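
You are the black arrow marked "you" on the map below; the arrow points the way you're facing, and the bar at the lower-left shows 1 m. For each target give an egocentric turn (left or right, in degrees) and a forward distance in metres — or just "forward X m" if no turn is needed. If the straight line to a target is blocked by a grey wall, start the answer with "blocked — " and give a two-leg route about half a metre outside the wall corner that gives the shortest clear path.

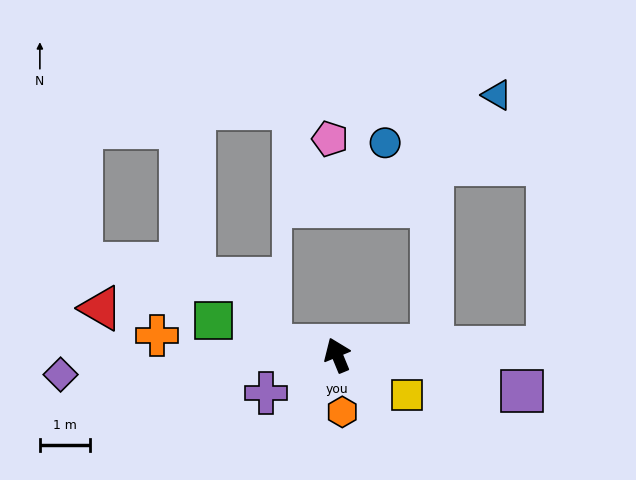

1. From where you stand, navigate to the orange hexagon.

turn left 163°, forward 1.1 m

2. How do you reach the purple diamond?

turn left 72°, forward 5.6 m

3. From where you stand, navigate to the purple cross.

turn left 96°, forward 1.6 m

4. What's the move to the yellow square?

turn right 142°, forward 1.6 m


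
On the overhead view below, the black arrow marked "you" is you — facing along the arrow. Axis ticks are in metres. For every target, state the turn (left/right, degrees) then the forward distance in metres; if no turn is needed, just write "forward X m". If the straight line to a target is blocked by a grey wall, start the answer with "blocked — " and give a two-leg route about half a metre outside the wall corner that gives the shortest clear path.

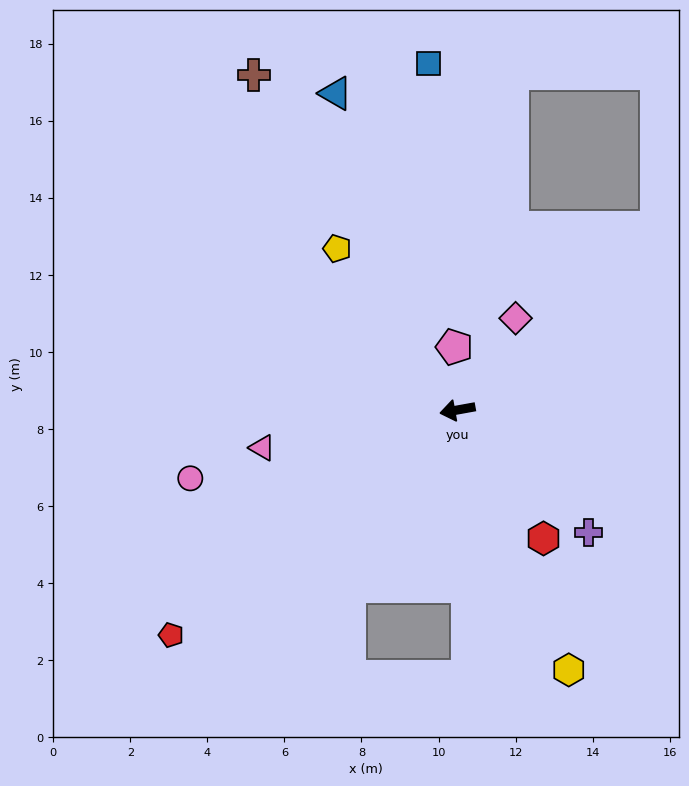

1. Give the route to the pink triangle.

forward 5.2 m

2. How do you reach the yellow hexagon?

turn left 103°, forward 7.3 m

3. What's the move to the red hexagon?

turn left 114°, forward 4.0 m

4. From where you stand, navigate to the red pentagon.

turn left 28°, forward 9.5 m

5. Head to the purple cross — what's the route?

turn left 127°, forward 4.7 m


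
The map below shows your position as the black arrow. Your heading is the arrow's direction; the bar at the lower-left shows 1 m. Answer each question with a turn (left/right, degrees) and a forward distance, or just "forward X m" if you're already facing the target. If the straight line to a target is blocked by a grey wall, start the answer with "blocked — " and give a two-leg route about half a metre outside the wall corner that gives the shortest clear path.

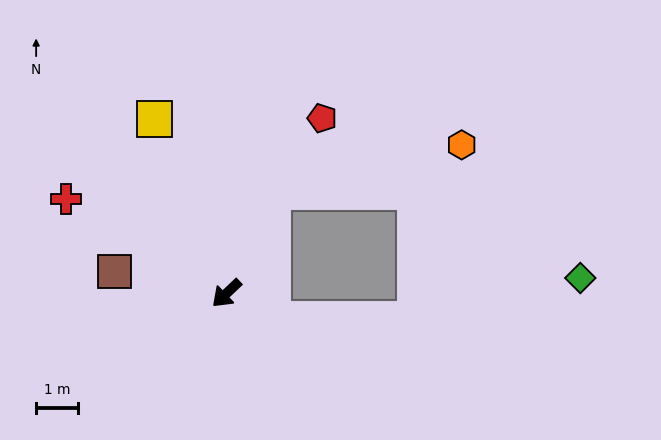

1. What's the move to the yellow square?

turn right 111°, forward 4.5 m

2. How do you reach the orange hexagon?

blocked — turn right 158°, forward 2.7 m, then turn right 51°, forward 4.6 m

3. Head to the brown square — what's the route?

turn right 54°, forward 2.7 m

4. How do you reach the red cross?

turn right 74°, forward 4.4 m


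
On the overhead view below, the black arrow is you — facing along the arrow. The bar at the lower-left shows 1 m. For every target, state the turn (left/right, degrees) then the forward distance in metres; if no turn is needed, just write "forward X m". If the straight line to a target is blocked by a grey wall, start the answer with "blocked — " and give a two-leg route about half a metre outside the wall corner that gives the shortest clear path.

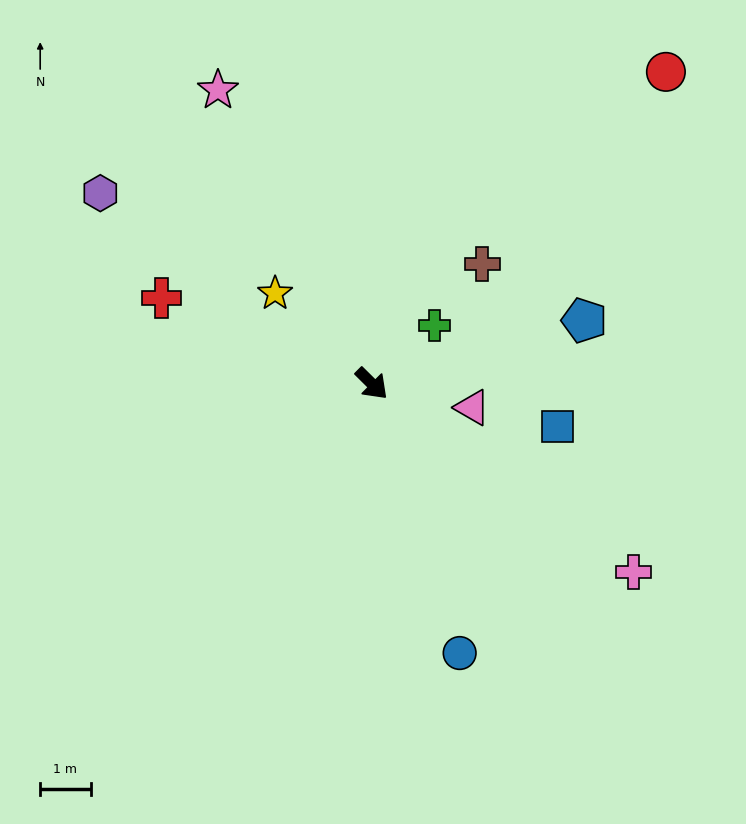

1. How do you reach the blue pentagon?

turn left 61°, forward 4.4 m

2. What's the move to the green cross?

turn left 88°, forward 1.7 m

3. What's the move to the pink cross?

turn left 9°, forward 6.4 m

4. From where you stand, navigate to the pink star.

turn left 162°, forward 6.6 m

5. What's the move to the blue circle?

turn right 27°, forward 5.6 m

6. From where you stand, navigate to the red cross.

turn right 157°, forward 4.5 m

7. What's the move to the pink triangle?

turn left 31°, forward 2.0 m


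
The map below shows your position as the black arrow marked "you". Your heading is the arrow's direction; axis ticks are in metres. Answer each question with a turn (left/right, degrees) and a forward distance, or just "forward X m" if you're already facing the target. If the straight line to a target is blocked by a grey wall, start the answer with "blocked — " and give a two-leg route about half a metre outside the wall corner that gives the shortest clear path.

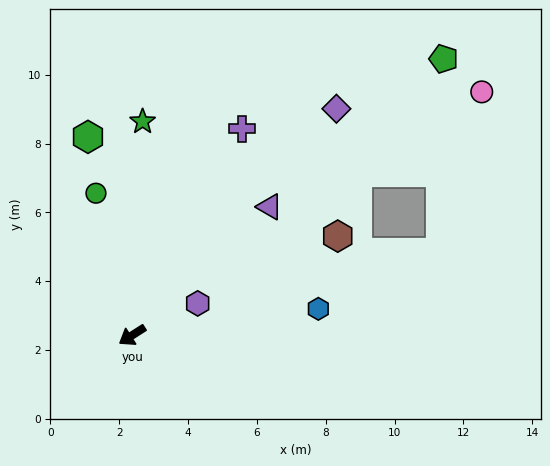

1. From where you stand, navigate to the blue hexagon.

turn left 156°, forward 5.5 m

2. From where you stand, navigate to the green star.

turn right 125°, forward 6.2 m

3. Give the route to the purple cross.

turn right 151°, forward 6.8 m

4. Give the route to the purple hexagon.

turn left 173°, forward 2.1 m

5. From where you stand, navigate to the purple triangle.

turn right 170°, forward 5.5 m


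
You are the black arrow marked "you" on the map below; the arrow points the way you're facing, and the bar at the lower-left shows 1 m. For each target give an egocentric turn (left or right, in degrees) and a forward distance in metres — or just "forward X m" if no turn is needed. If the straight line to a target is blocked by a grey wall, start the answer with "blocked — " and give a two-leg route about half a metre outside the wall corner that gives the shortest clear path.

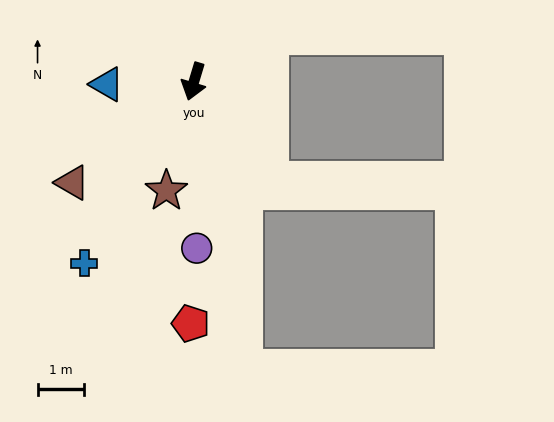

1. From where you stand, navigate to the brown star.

turn left 3°, forward 2.4 m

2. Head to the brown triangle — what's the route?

turn right 33°, forward 3.4 m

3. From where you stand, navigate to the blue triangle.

turn right 71°, forward 1.9 m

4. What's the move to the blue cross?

turn right 14°, forward 4.6 m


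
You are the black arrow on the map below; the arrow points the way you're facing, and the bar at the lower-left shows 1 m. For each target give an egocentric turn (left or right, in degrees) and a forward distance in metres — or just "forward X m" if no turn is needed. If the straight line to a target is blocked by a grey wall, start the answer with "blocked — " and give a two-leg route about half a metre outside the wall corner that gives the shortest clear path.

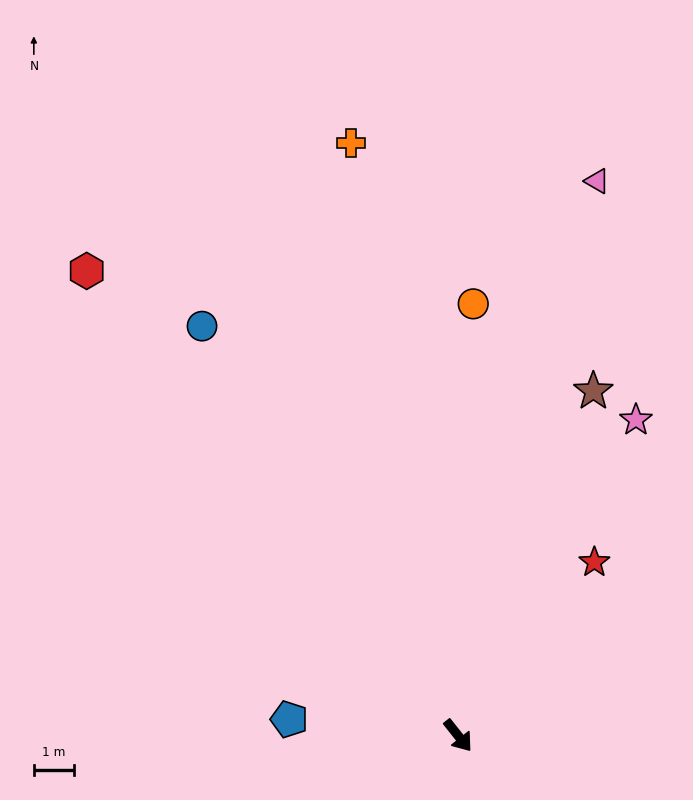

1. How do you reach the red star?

turn left 103°, forward 5.5 m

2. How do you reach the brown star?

turn left 120°, forward 9.2 m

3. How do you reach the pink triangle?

turn left 127°, forward 14.2 m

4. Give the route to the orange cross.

turn left 152°, forward 15.0 m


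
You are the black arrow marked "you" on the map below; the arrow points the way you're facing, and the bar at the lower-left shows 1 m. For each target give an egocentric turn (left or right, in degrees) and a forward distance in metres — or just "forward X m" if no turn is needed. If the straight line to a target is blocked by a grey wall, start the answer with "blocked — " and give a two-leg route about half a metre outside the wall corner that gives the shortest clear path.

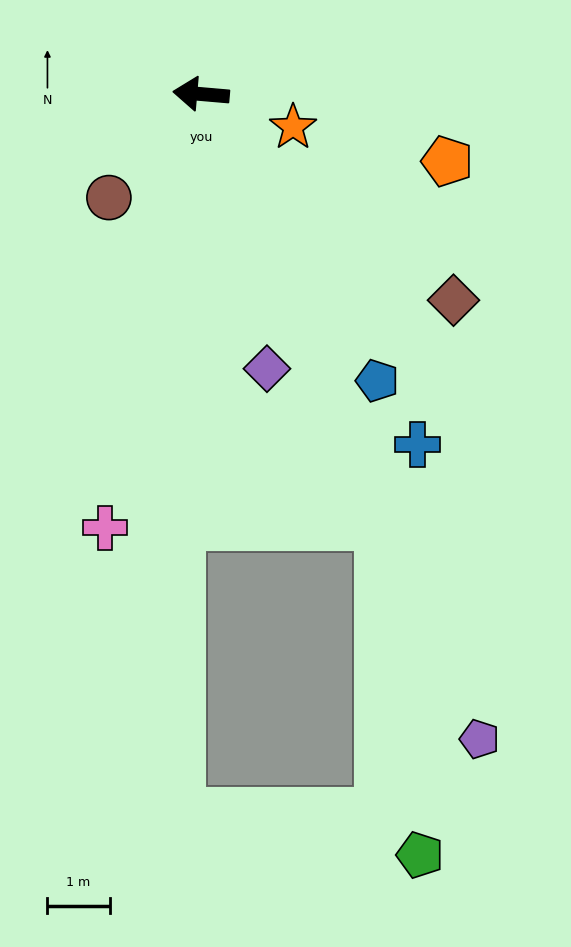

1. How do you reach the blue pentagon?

turn left 127°, forward 5.4 m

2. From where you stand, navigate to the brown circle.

turn left 53°, forward 2.2 m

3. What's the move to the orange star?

turn left 165°, forward 1.6 m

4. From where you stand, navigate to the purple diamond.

turn left 108°, forward 4.5 m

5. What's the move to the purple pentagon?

turn left 118°, forward 11.3 m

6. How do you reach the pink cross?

turn left 82°, forward 7.1 m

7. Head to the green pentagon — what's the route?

blocked — turn left 118°, forward 7.5 m, then turn right 16°, forward 5.3 m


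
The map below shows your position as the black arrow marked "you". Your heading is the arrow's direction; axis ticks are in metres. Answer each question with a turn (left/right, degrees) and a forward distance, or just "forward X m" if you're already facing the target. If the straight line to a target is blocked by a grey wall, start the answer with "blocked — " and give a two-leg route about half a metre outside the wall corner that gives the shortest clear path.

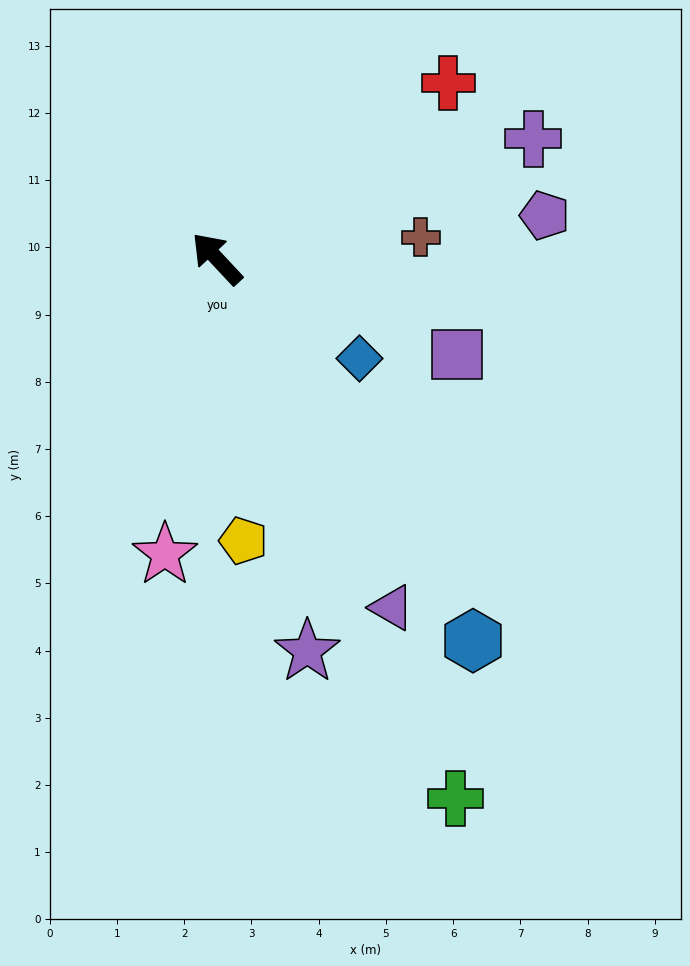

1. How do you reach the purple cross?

turn right 112°, forward 5.0 m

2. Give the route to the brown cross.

turn right 127°, forward 3.1 m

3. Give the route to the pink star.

turn left 127°, forward 4.5 m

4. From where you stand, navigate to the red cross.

turn right 96°, forward 4.3 m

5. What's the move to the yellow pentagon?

turn left 142°, forward 4.2 m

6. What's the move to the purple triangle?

turn left 164°, forward 5.8 m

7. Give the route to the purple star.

turn left 150°, forward 6.0 m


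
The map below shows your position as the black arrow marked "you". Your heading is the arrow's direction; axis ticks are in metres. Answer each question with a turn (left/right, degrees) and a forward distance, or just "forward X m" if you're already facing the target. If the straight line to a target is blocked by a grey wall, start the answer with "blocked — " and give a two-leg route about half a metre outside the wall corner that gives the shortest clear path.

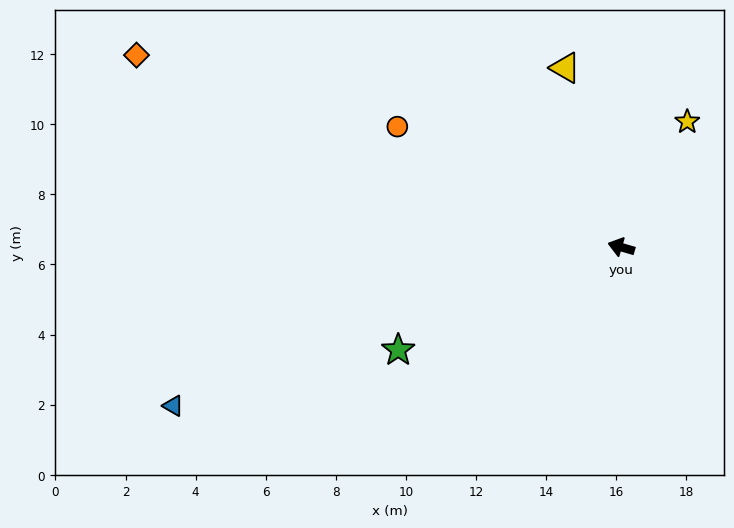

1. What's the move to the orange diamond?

turn right 5°, forward 14.9 m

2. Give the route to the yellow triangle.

turn right 56°, forward 5.4 m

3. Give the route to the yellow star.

turn right 101°, forward 4.0 m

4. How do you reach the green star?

turn left 41°, forward 7.0 m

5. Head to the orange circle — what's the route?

turn right 12°, forward 7.3 m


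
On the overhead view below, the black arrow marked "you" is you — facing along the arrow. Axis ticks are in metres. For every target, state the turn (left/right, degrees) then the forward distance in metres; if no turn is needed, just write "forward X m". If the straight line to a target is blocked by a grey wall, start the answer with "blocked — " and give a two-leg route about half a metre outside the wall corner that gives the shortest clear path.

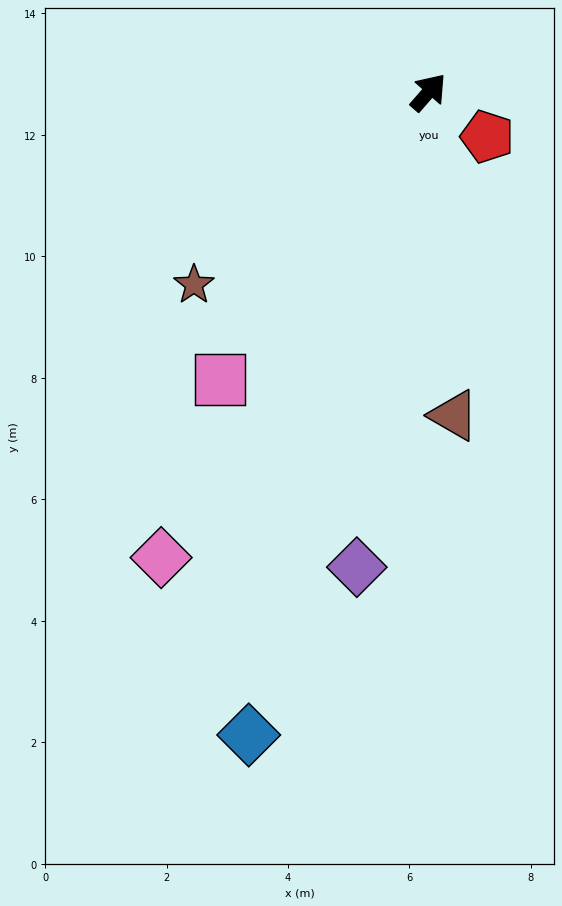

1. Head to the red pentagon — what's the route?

turn right 86°, forward 1.2 m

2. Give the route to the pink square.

turn right 175°, forward 5.8 m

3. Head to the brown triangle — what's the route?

turn right 134°, forward 5.3 m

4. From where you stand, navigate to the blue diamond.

turn right 155°, forward 11.0 m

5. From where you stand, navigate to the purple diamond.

turn right 148°, forward 7.9 m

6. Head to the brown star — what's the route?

turn left 170°, forward 5.0 m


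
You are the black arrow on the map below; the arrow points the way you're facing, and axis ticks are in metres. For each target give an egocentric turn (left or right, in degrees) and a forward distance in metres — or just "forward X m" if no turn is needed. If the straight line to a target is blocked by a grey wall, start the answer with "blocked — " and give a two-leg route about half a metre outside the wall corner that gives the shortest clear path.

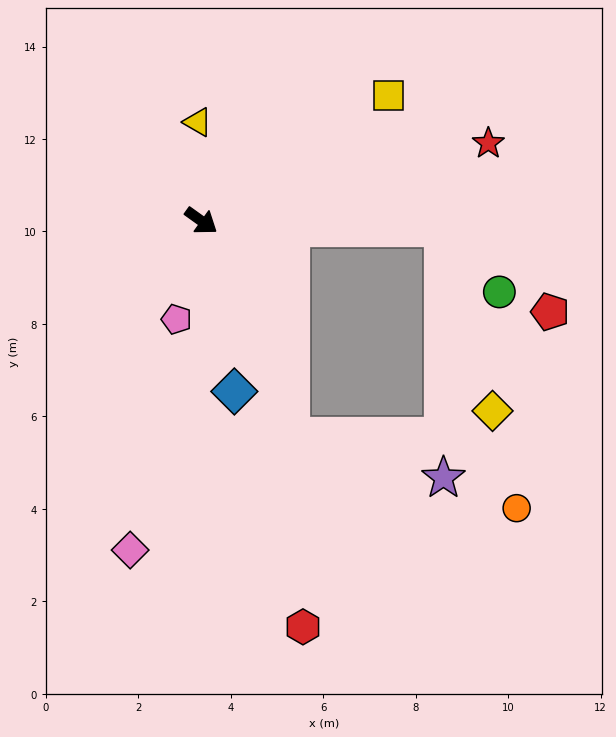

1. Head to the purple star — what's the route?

blocked — turn right 32°, forward 5.1 m, then turn left 53°, forward 3.4 m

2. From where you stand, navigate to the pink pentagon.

turn right 69°, forward 2.2 m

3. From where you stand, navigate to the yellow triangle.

turn left 128°, forward 2.1 m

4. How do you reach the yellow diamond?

blocked — turn left 34°, forward 5.3 m, then turn right 74°, forward 4.1 m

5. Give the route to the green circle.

blocked — turn left 34°, forward 5.3 m, then turn right 48°, forward 1.8 m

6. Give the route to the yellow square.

turn left 69°, forward 4.9 m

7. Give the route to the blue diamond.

turn right 43°, forward 3.8 m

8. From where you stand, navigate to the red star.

turn left 51°, forward 6.4 m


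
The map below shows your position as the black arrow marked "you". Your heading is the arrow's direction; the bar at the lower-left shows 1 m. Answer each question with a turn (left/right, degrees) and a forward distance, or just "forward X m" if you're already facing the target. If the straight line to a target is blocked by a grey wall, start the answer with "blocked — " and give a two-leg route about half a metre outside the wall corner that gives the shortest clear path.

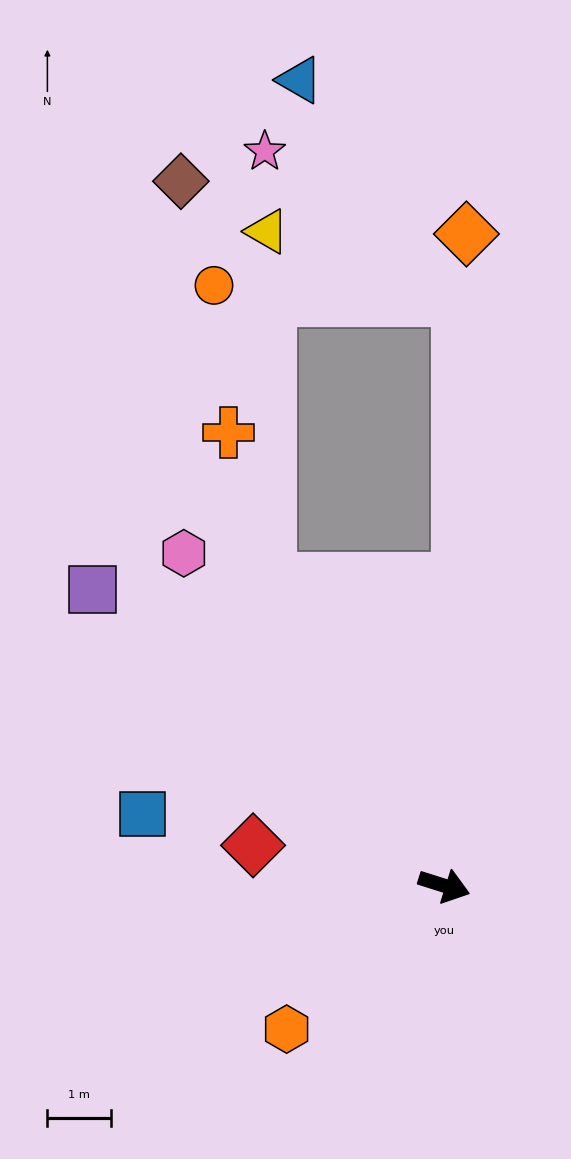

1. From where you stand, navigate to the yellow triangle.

blocked — turn left 137°, forward 5.5 m, then turn right 29°, forward 5.5 m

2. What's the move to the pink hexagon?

turn left 146°, forward 6.6 m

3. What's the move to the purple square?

turn left 157°, forward 7.2 m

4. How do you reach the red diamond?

turn right 174°, forward 3.1 m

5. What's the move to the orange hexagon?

turn right 120°, forward 3.3 m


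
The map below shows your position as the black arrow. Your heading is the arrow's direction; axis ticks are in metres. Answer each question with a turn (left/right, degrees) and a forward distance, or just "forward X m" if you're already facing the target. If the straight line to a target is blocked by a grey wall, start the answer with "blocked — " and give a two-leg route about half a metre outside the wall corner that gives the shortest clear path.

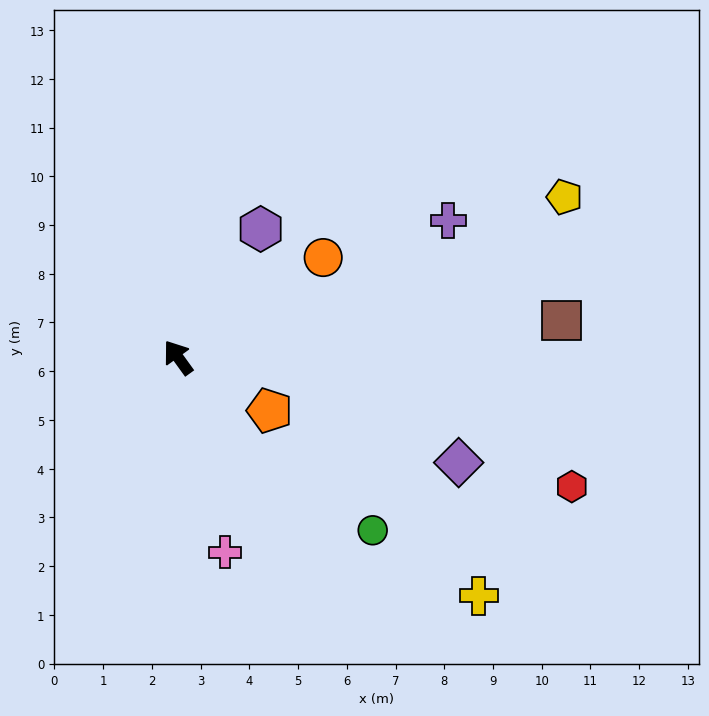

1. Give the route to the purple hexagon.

turn right 69°, forward 3.1 m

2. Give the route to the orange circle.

turn right 91°, forward 3.6 m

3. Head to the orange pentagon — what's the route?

turn right 156°, forward 2.2 m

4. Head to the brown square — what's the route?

turn right 120°, forward 7.9 m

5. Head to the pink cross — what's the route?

turn left 158°, forward 4.1 m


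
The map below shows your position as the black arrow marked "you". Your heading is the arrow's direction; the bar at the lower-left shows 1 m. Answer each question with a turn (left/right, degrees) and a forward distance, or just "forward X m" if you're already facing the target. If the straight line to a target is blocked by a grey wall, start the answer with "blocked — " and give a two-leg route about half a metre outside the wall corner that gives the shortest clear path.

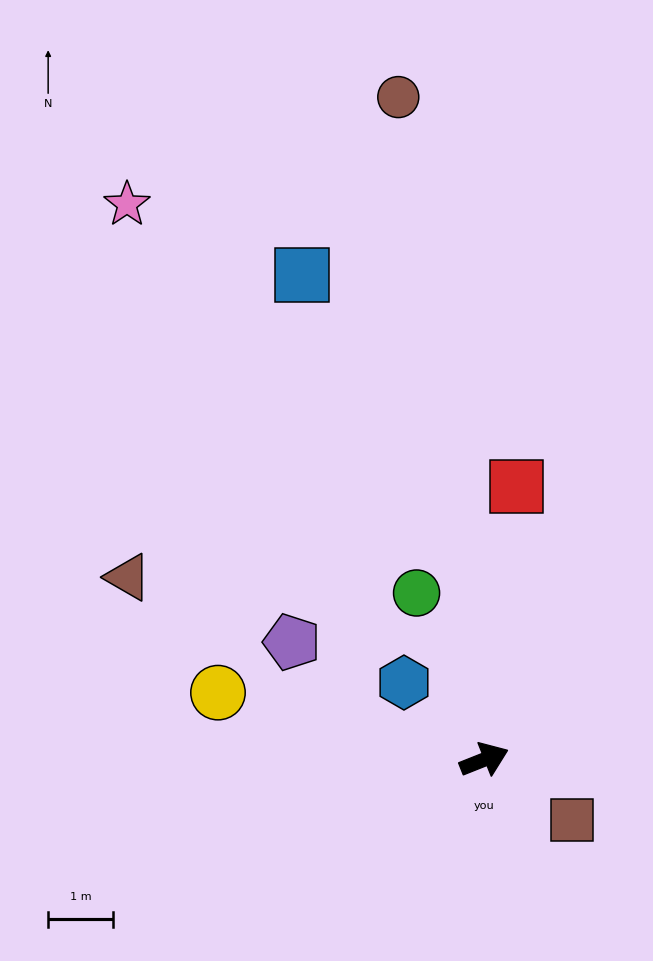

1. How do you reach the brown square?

turn right 56°, forward 1.6 m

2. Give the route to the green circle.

turn left 90°, forward 2.8 m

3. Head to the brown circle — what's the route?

turn left 76°, forward 10.2 m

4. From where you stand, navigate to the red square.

turn left 62°, forward 4.2 m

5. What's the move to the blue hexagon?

turn left 114°, forward 1.7 m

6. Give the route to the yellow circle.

turn left 144°, forward 4.2 m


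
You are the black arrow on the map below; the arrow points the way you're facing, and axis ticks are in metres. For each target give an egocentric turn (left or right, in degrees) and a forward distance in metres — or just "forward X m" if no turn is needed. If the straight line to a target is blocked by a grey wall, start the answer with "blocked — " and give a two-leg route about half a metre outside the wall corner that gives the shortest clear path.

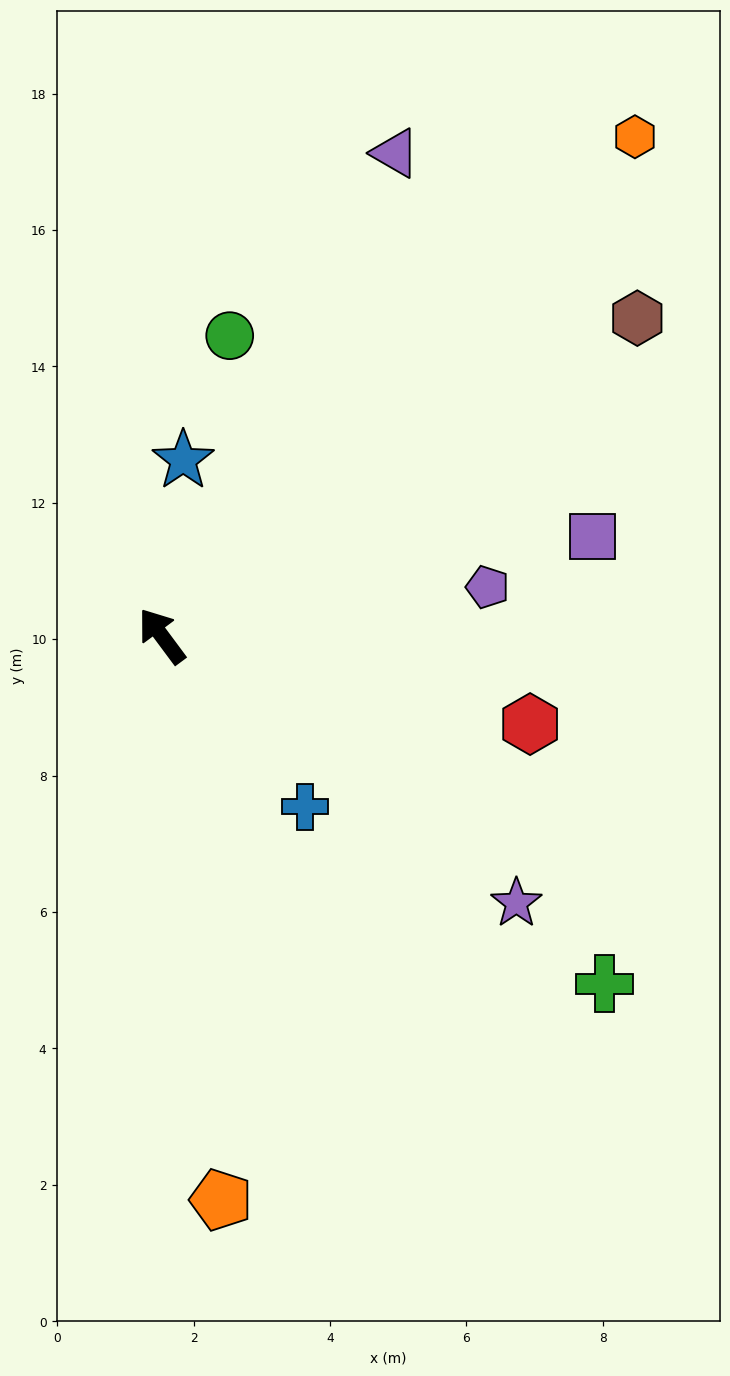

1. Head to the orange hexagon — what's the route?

turn right 80°, forward 10.1 m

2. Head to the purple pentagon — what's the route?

turn right 118°, forward 4.8 m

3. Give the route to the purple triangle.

turn right 62°, forward 7.9 m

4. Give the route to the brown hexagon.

turn right 93°, forward 8.4 m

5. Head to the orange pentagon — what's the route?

turn left 149°, forward 8.3 m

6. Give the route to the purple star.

turn right 164°, forward 6.5 m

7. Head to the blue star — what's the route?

turn right 44°, forward 2.6 m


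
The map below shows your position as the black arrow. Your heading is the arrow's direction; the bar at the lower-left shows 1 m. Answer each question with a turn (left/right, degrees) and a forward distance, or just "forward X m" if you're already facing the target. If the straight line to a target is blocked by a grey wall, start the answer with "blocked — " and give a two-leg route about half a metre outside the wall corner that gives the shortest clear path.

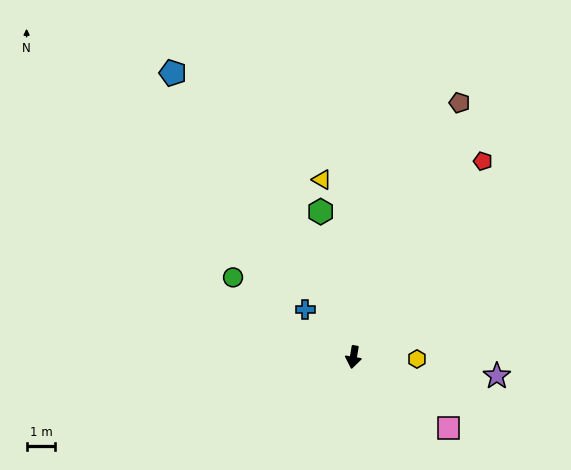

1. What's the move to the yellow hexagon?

turn left 98°, forward 2.2 m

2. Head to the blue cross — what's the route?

turn right 125°, forward 2.4 m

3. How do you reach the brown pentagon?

turn left 167°, forward 9.6 m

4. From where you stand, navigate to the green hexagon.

turn right 158°, forward 5.2 m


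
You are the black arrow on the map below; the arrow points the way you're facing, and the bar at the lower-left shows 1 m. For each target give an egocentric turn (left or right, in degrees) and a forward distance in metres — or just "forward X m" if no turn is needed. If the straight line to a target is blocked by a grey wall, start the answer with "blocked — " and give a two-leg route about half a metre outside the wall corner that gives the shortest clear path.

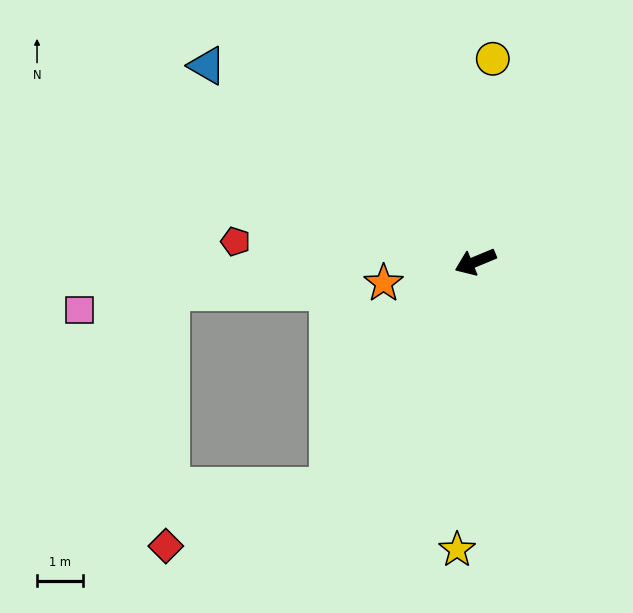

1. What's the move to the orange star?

turn right 9°, forward 2.0 m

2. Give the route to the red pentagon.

turn right 27°, forward 5.2 m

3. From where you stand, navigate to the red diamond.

blocked — turn left 34°, forward 5.8 m, then turn right 37°, forward 3.7 m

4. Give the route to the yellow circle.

turn right 117°, forward 4.4 m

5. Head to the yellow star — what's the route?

turn left 64°, forward 6.2 m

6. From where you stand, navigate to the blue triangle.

turn right 59°, forward 7.2 m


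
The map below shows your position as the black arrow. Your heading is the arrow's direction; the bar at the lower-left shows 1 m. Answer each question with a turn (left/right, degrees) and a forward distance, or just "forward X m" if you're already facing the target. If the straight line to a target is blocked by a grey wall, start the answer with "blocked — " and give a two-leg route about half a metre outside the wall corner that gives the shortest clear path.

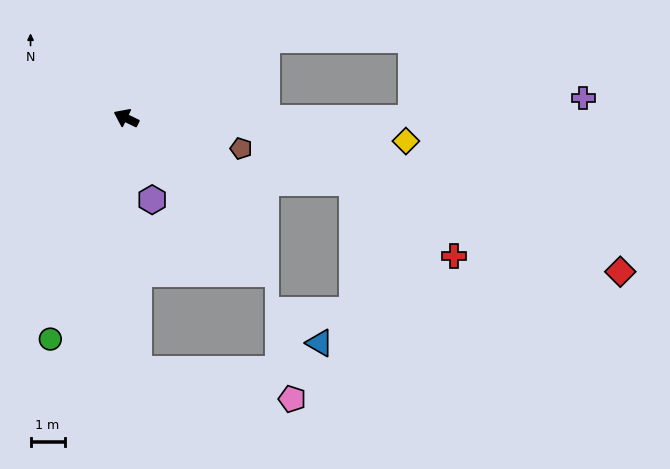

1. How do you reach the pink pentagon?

blocked — turn left 119°, forward 7.4 m, then turn left 76°, forward 4.6 m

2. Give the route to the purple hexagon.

turn left 134°, forward 2.5 m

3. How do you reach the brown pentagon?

turn right 169°, forward 3.5 m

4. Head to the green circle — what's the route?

turn left 97°, forward 6.9 m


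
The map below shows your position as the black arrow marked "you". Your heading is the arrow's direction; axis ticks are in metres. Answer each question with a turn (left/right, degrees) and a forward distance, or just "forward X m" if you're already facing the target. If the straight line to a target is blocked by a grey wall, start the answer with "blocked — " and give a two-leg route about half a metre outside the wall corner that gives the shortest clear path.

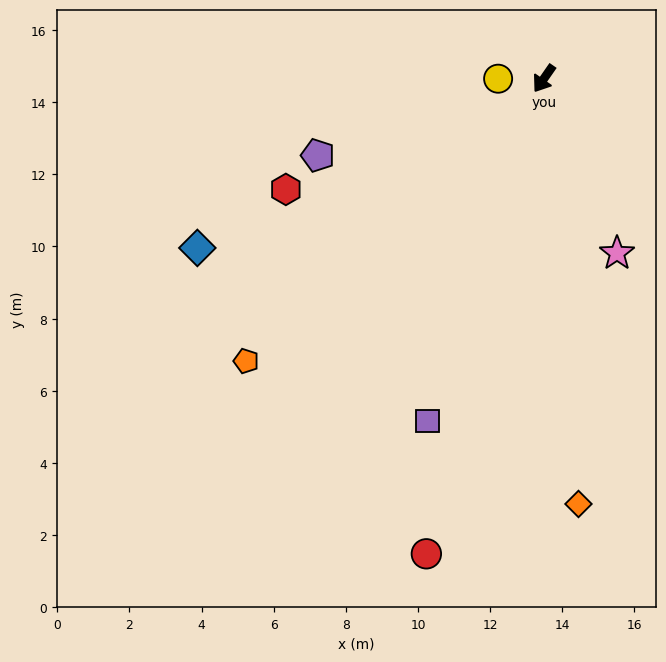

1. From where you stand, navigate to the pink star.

turn left 58°, forward 5.2 m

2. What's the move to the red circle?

turn left 21°, forward 13.6 m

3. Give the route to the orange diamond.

turn left 39°, forward 11.8 m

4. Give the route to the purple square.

turn left 16°, forward 10.0 m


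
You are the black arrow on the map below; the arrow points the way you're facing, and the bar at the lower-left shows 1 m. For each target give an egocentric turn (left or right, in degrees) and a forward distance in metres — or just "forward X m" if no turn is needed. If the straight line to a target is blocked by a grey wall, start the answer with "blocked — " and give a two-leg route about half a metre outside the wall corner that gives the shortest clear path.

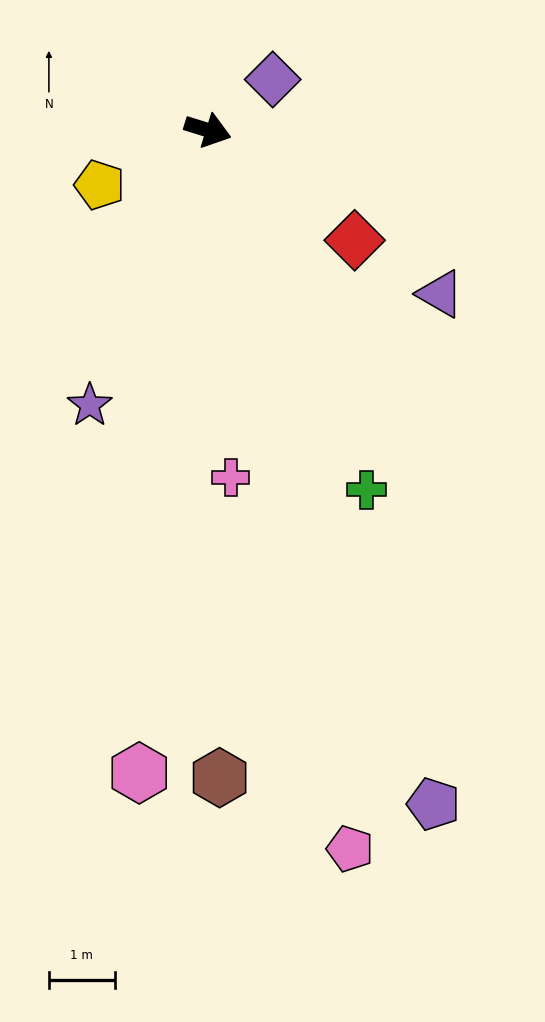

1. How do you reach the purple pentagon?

turn right 54°, forward 10.8 m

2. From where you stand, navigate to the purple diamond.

turn left 55°, forward 1.3 m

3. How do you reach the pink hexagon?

turn right 79°, forward 9.8 m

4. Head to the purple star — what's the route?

turn right 96°, forward 4.6 m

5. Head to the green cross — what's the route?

turn right 49°, forward 6.0 m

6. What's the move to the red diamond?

turn right 20°, forward 2.8 m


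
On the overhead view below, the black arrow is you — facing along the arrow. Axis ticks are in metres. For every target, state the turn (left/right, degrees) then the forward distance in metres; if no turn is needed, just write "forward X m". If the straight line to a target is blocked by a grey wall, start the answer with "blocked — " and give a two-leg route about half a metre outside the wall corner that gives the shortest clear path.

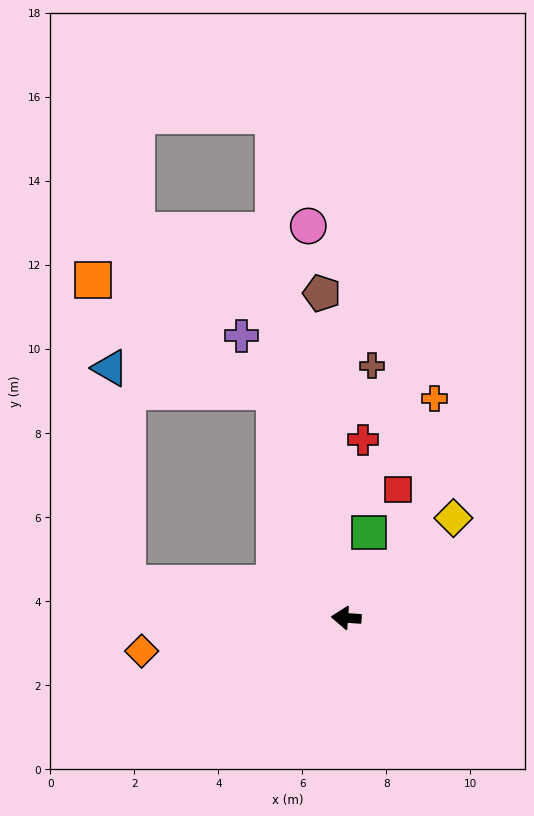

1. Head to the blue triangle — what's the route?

blocked — turn right 68°, forward 5.6 m, then turn left 64°, forward 3.9 m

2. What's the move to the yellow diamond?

turn right 133°, forward 3.5 m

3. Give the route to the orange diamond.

turn left 13°, forward 4.9 m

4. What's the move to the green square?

turn right 101°, forward 2.1 m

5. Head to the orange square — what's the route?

blocked — turn right 68°, forward 5.6 m, then turn left 40°, forward 5.1 m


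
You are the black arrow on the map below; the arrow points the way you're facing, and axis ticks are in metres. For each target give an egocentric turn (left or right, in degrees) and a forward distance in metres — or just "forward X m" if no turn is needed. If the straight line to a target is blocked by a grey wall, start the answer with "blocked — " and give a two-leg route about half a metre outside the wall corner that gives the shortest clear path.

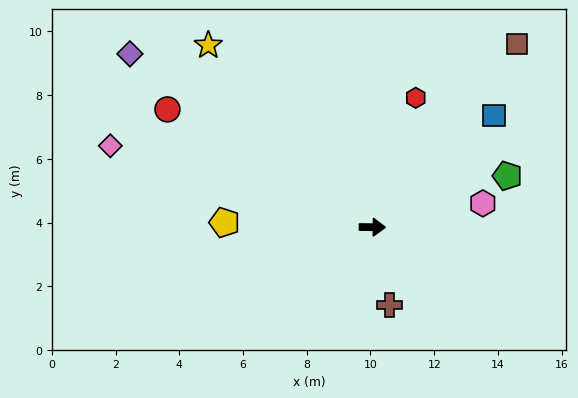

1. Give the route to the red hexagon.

turn left 72°, forward 4.3 m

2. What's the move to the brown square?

turn left 52°, forward 7.3 m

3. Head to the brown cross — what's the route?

turn right 77°, forward 2.5 m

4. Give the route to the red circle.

turn left 151°, forward 7.4 m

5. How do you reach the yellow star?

turn left 133°, forward 7.7 m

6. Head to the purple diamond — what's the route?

turn left 145°, forward 9.4 m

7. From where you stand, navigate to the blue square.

turn left 43°, forward 5.2 m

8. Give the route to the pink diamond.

turn left 163°, forward 8.6 m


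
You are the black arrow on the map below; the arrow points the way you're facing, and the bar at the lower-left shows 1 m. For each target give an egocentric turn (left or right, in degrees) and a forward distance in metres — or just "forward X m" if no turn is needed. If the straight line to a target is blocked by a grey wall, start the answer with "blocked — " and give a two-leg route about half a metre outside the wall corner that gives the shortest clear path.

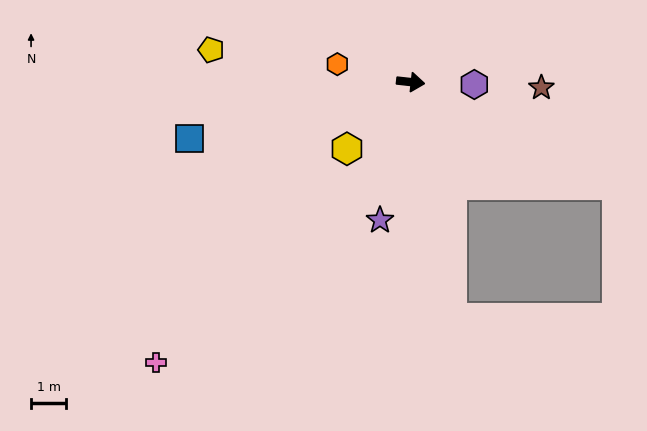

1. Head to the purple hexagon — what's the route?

turn left 4°, forward 1.8 m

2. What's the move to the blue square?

turn right 159°, forward 6.5 m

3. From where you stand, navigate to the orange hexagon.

turn left 173°, forward 2.1 m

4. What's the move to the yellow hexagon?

turn right 127°, forward 2.6 m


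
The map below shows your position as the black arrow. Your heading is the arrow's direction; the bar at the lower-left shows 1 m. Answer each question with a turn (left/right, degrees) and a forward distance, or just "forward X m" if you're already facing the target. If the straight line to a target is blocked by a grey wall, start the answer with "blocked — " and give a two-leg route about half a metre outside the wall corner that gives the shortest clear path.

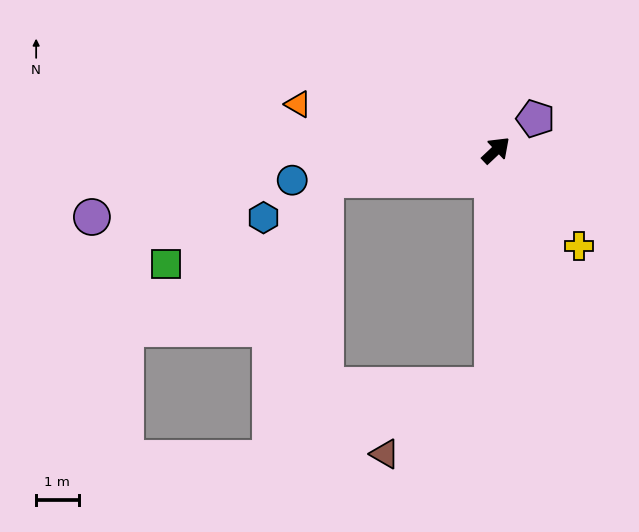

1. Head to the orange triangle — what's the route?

turn left 124°, forward 4.8 m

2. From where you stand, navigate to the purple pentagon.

turn right 5°, forward 1.2 m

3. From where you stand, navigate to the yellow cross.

turn right 92°, forward 3.0 m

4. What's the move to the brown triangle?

blocked — turn right 134°, forward 5.5 m, then turn right 57°, forward 3.0 m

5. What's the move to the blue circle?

turn left 145°, forward 4.8 m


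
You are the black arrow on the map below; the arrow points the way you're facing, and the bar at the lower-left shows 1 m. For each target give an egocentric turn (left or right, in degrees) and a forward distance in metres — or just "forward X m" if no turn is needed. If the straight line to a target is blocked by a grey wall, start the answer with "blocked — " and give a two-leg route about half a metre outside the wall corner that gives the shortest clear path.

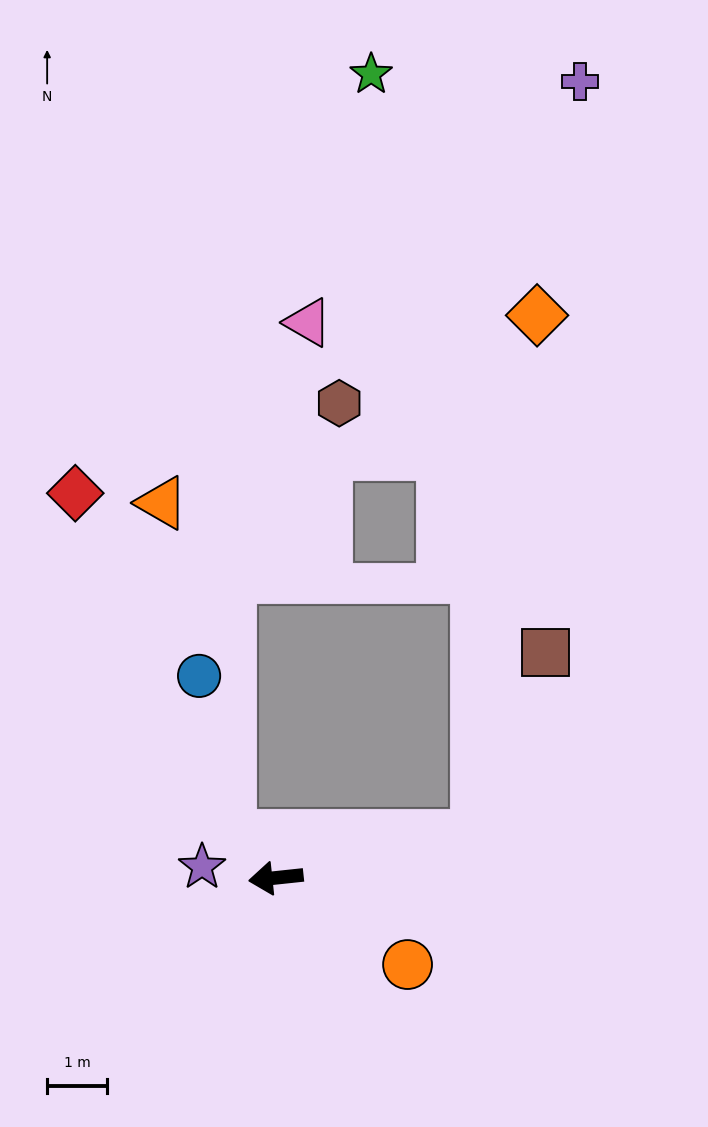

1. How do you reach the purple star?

turn right 14°, forward 1.2 m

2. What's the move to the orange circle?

turn left 141°, forward 2.6 m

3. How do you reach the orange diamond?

blocked — turn right 174°, forward 3.4 m, then turn left 71°, forward 8.7 m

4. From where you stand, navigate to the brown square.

blocked — turn right 174°, forward 3.4 m, then turn left 57°, forward 3.2 m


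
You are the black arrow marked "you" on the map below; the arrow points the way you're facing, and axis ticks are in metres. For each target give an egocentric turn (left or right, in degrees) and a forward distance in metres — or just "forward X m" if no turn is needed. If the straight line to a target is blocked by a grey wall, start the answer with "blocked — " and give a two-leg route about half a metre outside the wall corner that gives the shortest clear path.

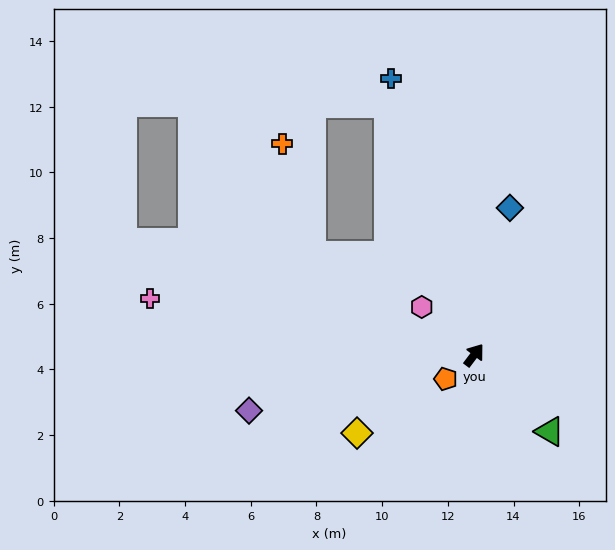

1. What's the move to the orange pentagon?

turn left 167°, forward 1.1 m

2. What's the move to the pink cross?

turn left 117°, forward 10.0 m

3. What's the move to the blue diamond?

turn left 23°, forward 4.6 m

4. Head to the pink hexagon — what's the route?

turn left 85°, forward 2.2 m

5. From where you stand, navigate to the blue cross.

turn left 54°, forward 8.8 m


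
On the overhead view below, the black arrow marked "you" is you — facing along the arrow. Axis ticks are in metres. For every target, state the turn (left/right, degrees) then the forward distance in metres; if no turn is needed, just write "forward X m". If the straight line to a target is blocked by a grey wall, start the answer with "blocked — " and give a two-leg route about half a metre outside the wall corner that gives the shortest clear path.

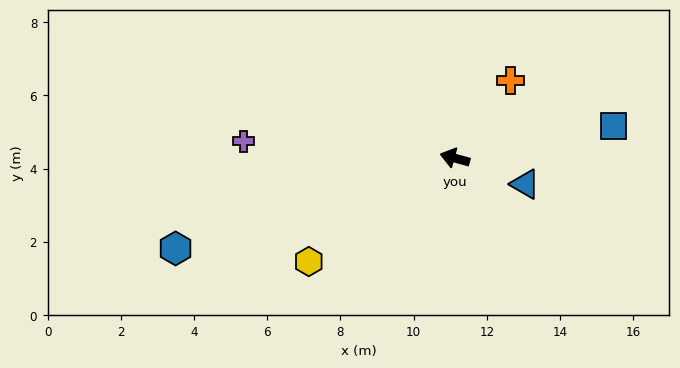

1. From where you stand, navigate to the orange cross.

turn right 110°, forward 2.6 m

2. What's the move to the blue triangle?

turn left 175°, forward 2.0 m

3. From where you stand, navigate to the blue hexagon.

turn left 33°, forward 8.0 m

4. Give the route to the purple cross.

turn left 11°, forward 5.8 m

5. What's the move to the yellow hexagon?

turn left 51°, forward 4.9 m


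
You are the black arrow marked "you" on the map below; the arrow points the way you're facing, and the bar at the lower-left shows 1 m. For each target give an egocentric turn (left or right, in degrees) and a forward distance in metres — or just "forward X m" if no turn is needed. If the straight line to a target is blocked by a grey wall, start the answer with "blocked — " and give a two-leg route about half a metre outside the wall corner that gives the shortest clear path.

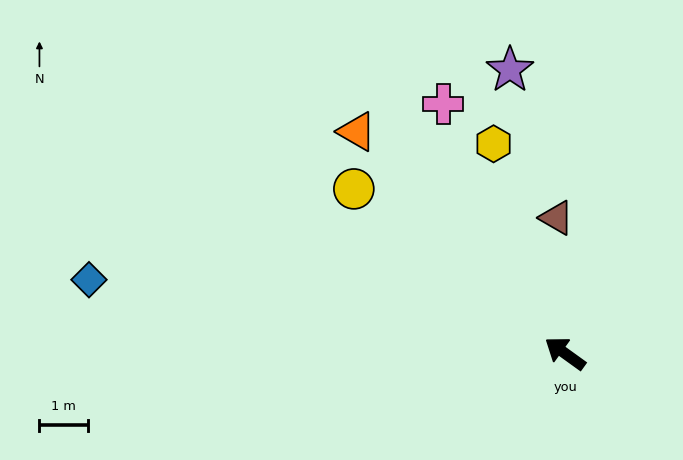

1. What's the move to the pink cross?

turn right 28°, forward 5.7 m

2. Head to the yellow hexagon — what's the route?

turn right 35°, forward 4.6 m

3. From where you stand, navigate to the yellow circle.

turn right 2°, forward 5.5 m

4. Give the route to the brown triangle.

turn right 51°, forward 2.8 m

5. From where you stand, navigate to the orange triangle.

turn right 11°, forward 6.3 m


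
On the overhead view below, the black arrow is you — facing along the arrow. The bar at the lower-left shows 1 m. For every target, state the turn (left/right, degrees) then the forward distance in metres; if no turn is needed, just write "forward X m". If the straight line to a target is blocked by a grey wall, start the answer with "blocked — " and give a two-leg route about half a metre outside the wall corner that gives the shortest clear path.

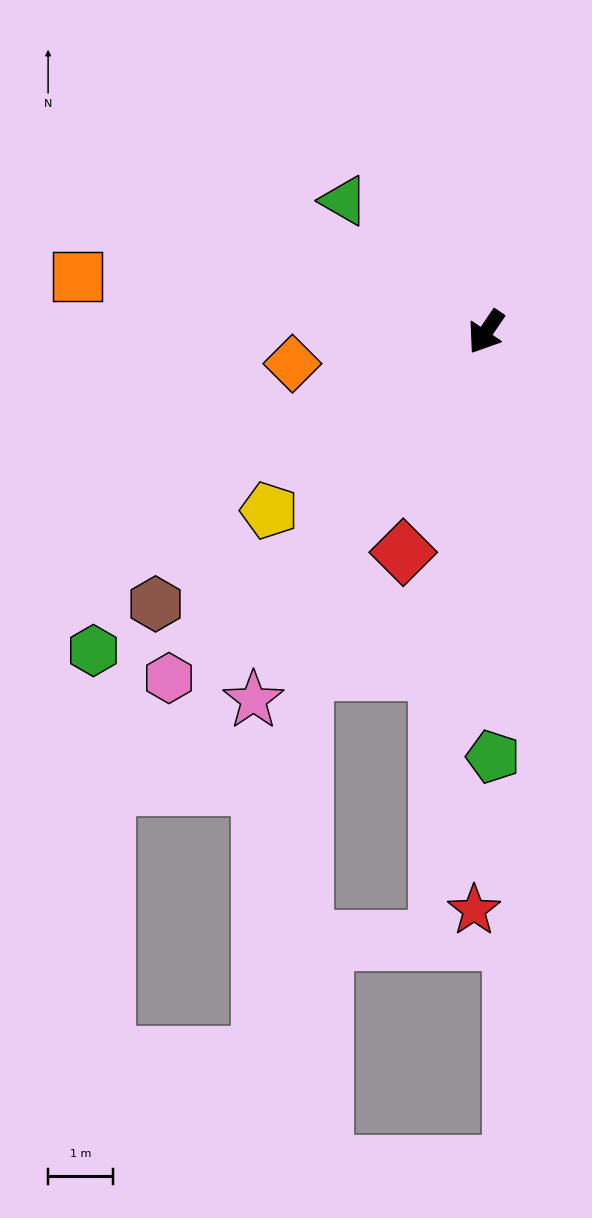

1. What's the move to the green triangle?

turn right 99°, forward 3.0 m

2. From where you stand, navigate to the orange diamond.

turn right 47°, forward 3.0 m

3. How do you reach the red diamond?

turn left 13°, forward 3.6 m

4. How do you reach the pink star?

forward 6.7 m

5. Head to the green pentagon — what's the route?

turn left 35°, forward 6.5 m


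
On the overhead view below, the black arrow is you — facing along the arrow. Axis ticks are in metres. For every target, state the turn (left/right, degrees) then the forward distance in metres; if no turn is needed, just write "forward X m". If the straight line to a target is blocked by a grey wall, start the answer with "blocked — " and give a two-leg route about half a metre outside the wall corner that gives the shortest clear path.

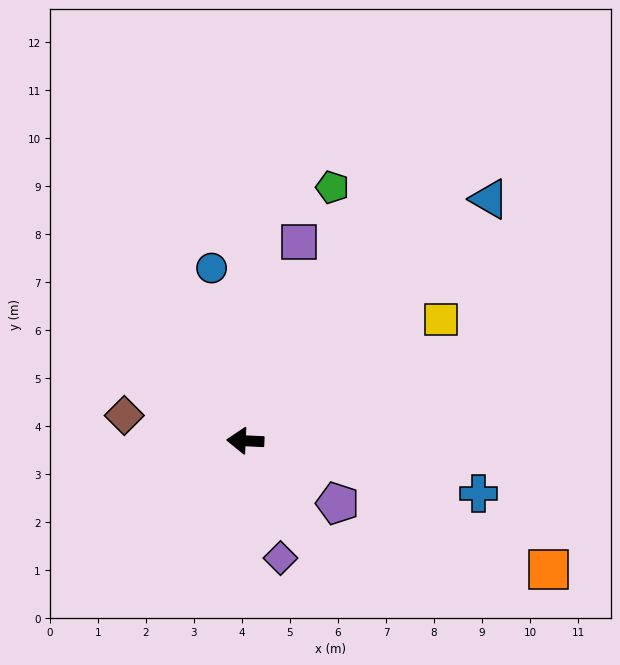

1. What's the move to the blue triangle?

turn right 133°, forward 7.2 m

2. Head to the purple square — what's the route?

turn right 102°, forward 4.3 m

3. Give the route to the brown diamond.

turn right 9°, forward 2.6 m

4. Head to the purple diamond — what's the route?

turn left 109°, forward 2.5 m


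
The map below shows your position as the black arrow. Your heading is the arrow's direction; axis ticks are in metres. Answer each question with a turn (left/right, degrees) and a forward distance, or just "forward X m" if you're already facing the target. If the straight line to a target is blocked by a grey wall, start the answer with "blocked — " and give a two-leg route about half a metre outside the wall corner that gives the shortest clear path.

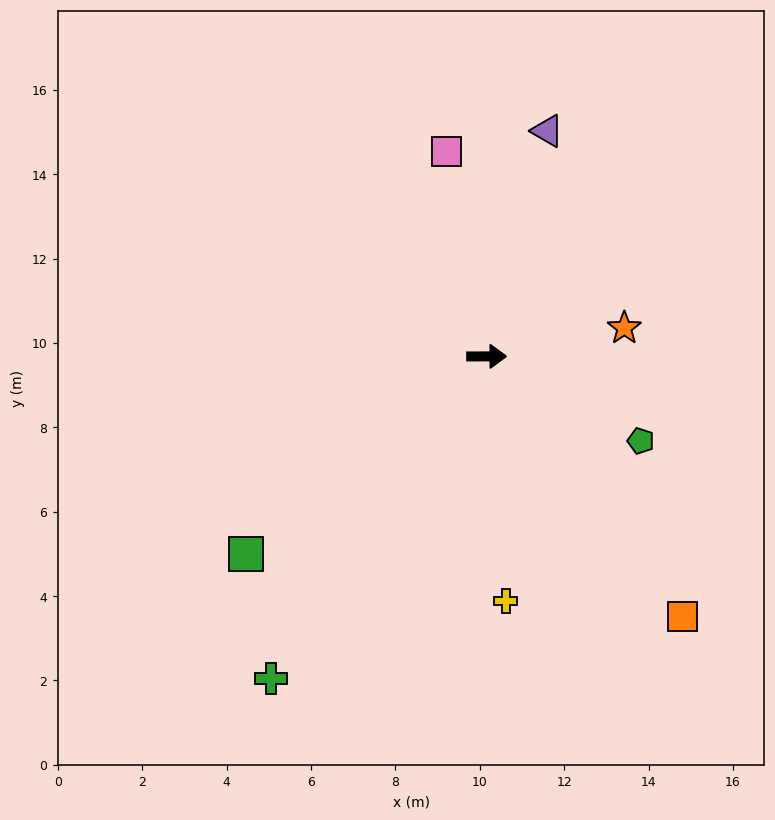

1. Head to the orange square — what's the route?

turn right 53°, forward 7.7 m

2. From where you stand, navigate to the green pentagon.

turn right 29°, forward 4.2 m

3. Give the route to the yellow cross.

turn right 86°, forward 5.8 m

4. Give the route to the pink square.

turn left 101°, forward 4.9 m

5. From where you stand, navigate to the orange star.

turn left 11°, forward 3.3 m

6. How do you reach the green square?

turn right 141°, forward 7.4 m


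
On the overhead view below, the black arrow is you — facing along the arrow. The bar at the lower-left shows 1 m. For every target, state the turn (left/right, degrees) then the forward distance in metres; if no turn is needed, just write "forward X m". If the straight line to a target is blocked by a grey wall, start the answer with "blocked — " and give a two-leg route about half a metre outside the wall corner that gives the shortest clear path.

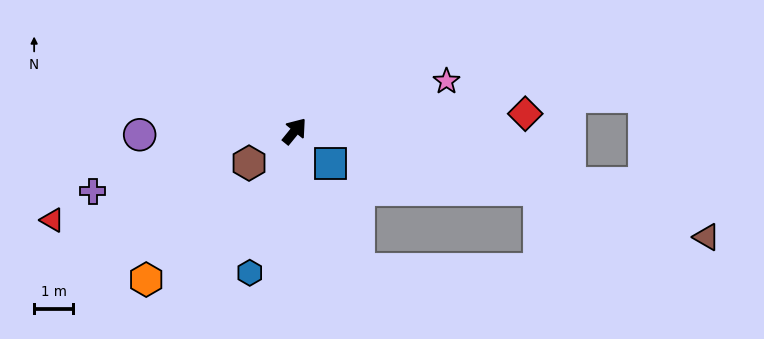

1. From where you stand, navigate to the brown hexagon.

turn left 164°, forward 1.4 m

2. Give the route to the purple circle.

turn left 131°, forward 4.0 m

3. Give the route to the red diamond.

turn right 47°, forward 5.9 m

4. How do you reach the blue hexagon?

turn right 158°, forward 3.8 m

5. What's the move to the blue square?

turn right 93°, forward 1.2 m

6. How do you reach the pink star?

turn right 33°, forward 4.1 m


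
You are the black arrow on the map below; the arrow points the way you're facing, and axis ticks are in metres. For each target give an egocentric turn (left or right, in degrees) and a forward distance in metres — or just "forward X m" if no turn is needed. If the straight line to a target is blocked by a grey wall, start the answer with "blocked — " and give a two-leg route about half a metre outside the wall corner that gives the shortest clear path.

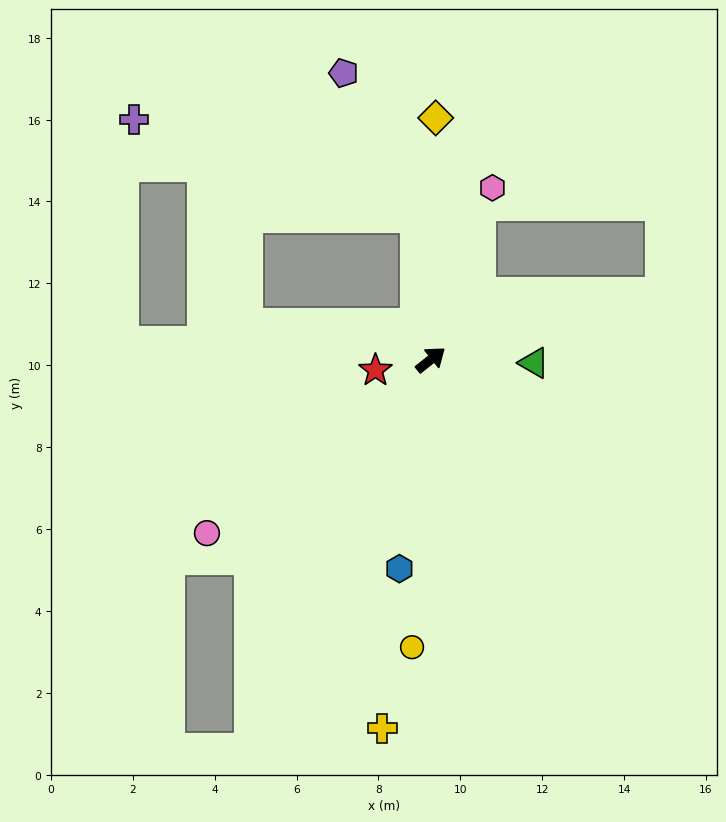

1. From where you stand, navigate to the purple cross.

blocked — turn left 57°, forward 3.5 m, then turn left 66°, forward 7.3 m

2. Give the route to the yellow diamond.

turn left 50°, forward 5.9 m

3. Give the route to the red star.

turn left 152°, forward 1.4 m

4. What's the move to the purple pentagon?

blocked — turn left 57°, forward 3.5 m, then turn left 22°, forward 3.9 m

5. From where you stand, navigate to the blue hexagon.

turn right 137°, forward 5.2 m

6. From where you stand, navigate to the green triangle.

turn right 40°, forward 2.5 m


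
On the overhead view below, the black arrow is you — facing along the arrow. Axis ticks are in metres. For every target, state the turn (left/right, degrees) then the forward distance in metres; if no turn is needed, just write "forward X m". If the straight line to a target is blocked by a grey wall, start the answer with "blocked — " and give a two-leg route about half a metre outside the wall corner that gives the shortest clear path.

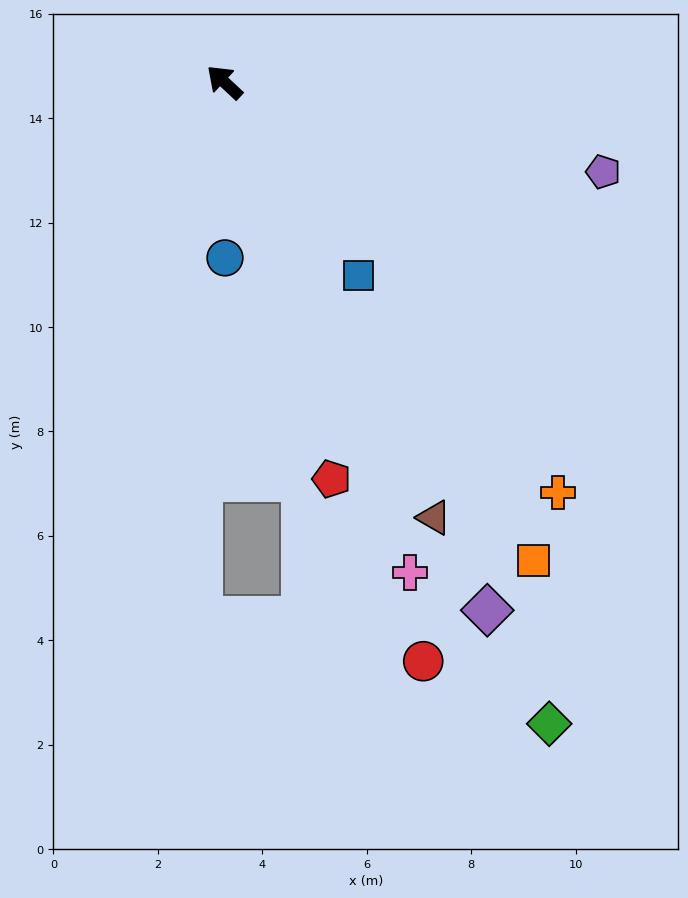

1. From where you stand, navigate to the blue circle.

turn left 133°, forward 3.4 m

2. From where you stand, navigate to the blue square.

turn left 168°, forward 4.5 m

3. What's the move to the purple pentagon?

turn right 150°, forward 7.5 m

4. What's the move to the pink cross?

turn left 154°, forward 10.0 m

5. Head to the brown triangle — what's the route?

turn left 159°, forward 9.3 m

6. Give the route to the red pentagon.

turn left 148°, forward 7.9 m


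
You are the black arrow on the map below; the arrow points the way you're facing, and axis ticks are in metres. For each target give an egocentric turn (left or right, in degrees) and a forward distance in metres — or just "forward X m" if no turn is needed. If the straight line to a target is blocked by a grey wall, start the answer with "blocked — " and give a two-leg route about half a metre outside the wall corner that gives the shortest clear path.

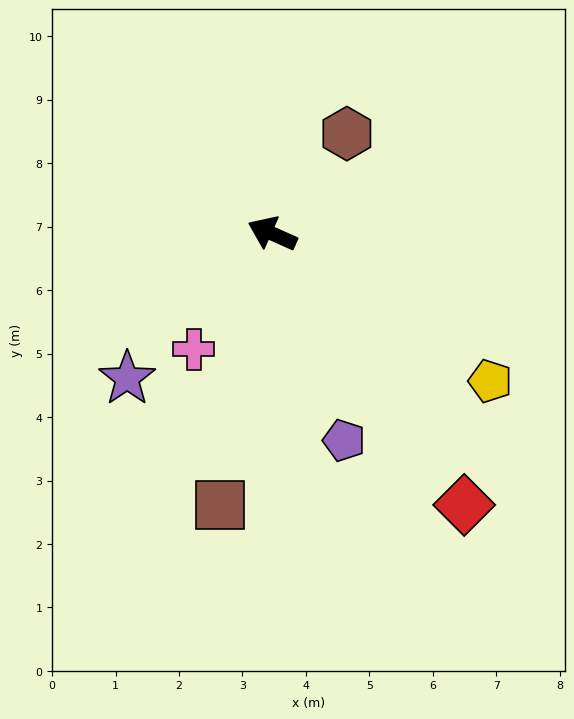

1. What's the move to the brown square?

turn left 103°, forward 4.4 m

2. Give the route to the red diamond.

turn left 149°, forward 5.2 m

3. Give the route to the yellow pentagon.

turn left 170°, forward 4.1 m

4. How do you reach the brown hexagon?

turn right 103°, forward 2.0 m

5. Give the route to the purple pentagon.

turn left 133°, forward 3.4 m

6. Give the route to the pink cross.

turn left 80°, forward 2.2 m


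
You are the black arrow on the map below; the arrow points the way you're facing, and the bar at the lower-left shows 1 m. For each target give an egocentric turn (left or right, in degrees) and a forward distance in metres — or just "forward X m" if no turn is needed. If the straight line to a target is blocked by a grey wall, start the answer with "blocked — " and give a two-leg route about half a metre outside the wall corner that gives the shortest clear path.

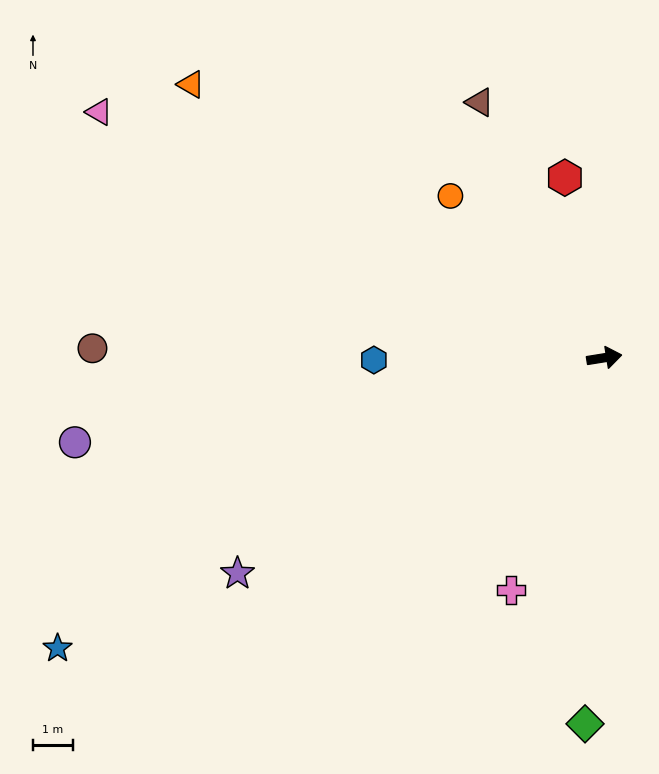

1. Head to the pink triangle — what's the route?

turn left 145°, forward 14.0 m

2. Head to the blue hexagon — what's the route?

turn left 171°, forward 5.7 m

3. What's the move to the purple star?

turn right 159°, forward 10.6 m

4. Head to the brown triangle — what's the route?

turn left 107°, forward 7.1 m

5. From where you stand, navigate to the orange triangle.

turn left 137°, forward 12.3 m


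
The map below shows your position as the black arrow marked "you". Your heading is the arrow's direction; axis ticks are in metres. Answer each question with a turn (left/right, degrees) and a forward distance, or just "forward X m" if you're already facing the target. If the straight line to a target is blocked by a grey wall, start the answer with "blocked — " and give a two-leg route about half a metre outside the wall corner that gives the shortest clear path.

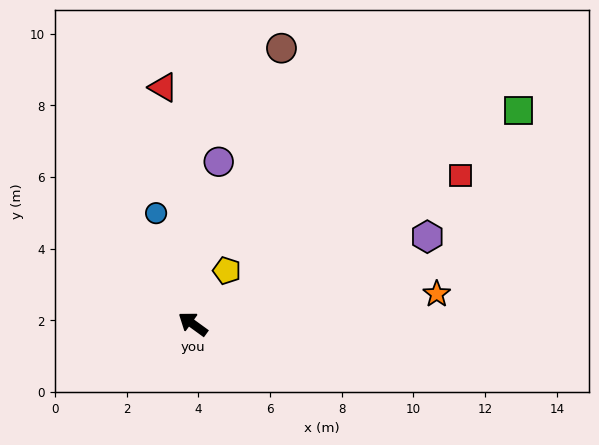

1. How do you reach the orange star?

turn right 137°, forward 6.9 m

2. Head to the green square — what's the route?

turn right 111°, forward 10.9 m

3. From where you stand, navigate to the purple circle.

turn right 63°, forward 4.6 m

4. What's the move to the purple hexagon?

turn right 124°, forward 7.0 m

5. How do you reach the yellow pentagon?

turn right 86°, forward 1.8 m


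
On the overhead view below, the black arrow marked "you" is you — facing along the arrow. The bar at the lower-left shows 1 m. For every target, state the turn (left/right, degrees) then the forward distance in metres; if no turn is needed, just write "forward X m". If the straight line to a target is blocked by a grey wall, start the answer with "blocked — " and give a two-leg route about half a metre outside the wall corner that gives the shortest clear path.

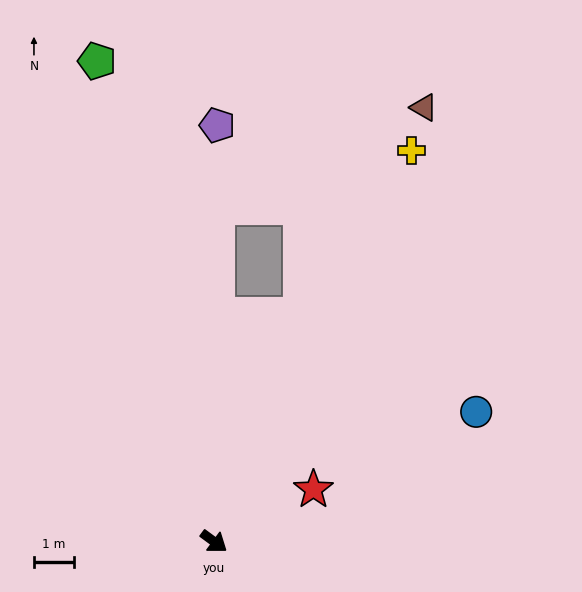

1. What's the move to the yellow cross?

turn left 100°, forward 10.8 m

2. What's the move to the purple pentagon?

turn left 126°, forward 10.3 m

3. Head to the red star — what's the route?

turn left 64°, forward 2.8 m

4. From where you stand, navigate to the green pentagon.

turn left 140°, forward 12.2 m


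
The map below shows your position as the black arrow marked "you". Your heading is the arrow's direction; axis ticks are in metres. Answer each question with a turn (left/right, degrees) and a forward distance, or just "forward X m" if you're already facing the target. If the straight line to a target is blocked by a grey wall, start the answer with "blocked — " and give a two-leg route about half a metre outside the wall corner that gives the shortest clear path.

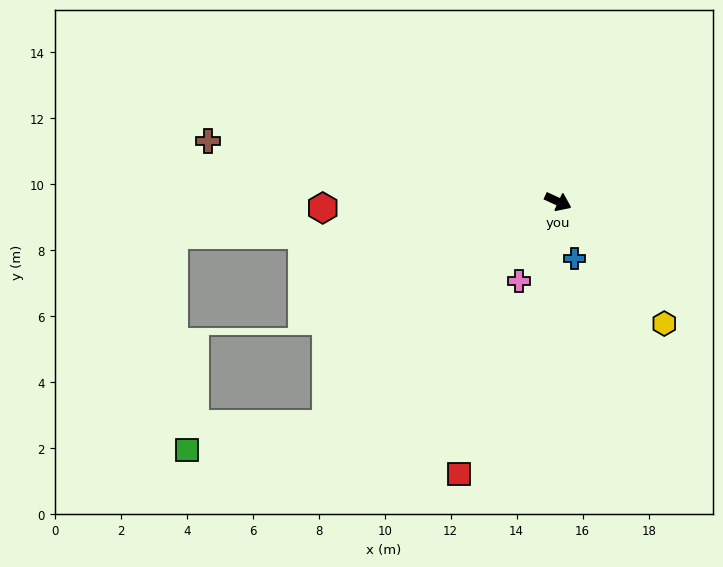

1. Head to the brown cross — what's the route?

turn right 165°, forward 10.8 m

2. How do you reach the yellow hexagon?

turn right 24°, forward 4.9 m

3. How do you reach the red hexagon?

turn right 154°, forward 7.1 m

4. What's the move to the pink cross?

turn right 91°, forward 2.7 m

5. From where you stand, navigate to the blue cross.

turn right 49°, forward 1.8 m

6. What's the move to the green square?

blocked — turn right 112°, forward 9.7 m, then turn right 32°, forward 4.3 m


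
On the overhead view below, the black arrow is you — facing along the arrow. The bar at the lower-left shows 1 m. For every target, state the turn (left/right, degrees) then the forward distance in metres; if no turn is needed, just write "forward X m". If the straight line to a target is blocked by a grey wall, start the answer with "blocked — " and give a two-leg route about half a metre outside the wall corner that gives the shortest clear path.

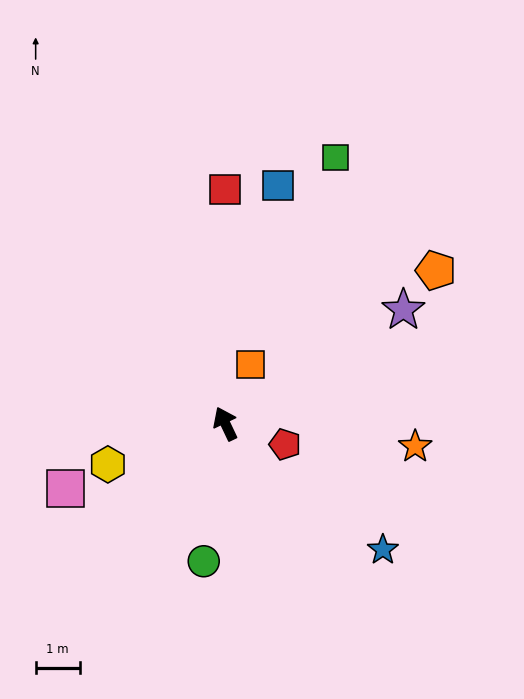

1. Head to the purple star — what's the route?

turn right 83°, forward 4.8 m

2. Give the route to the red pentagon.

turn right 135°, forward 1.4 m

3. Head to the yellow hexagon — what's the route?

turn left 84°, forward 2.8 m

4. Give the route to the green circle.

turn left 146°, forward 3.2 m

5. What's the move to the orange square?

turn right 48°, forward 1.5 m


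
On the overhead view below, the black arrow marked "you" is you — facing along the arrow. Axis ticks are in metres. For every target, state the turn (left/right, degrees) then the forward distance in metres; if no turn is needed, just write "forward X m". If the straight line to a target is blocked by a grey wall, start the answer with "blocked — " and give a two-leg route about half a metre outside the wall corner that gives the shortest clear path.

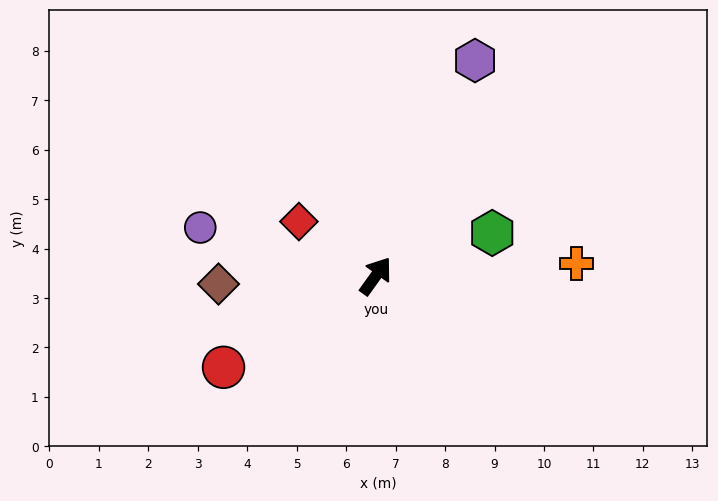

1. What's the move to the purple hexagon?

turn left 11°, forward 4.8 m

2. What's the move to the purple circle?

turn left 110°, forward 3.7 m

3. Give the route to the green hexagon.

turn right 34°, forward 2.5 m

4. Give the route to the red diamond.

turn left 90°, forward 1.9 m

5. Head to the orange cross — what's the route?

turn right 51°, forward 4.1 m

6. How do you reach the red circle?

turn left 157°, forward 3.6 m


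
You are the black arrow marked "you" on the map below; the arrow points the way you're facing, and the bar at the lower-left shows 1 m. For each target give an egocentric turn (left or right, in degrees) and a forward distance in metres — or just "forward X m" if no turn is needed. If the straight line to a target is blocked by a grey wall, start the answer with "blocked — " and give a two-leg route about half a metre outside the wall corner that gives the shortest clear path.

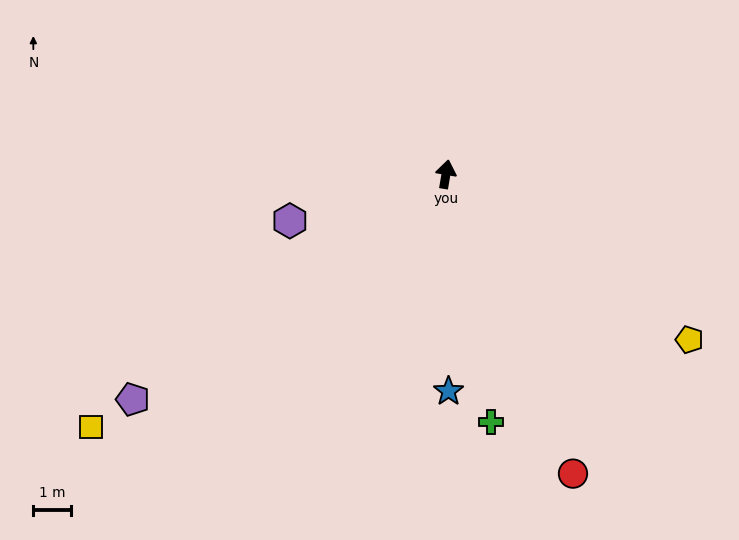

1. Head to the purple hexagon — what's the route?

turn left 116°, forward 4.4 m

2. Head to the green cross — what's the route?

turn right 160°, forward 6.8 m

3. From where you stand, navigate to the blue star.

turn right 170°, forward 5.8 m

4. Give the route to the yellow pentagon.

turn right 115°, forward 7.9 m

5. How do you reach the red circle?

turn right 147°, forward 8.7 m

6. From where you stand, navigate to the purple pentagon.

turn left 135°, forward 10.4 m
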